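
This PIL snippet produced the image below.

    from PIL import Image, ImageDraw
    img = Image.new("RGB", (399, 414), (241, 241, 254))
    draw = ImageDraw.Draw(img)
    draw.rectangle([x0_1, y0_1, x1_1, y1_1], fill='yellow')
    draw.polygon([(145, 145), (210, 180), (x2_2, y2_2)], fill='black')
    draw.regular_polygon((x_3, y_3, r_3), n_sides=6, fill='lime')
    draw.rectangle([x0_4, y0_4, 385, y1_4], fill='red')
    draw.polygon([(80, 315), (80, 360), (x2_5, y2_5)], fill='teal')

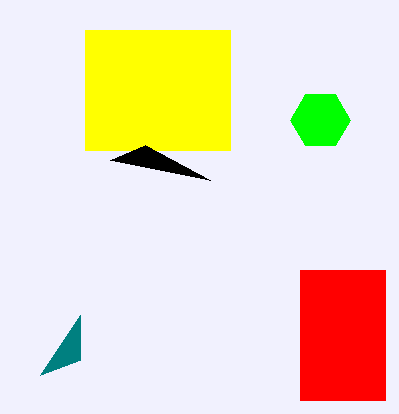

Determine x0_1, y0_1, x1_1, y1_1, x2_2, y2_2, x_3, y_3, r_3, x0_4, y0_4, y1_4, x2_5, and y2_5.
x0_1 = 85
y0_1 = 30
x1_1 = 230
y1_1 = 150
x2_2 = 110
y2_2 = 160
x_3 = 320
y_3 = 120
r_3 = 30
x0_4 = 300
y0_4 = 270
y1_4 = 400
x2_5 = 40
y2_5 = 375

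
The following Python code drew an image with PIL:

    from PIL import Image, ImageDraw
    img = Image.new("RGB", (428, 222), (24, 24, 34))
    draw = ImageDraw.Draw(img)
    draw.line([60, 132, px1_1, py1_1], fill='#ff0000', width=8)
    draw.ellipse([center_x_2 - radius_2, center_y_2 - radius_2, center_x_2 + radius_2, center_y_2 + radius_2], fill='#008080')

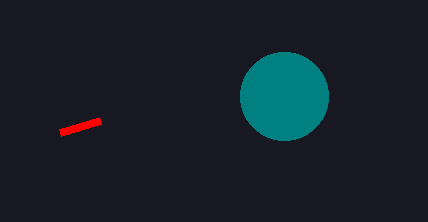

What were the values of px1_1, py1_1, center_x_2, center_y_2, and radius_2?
px1_1 = 100; py1_1 = 120; center_x_2 = 284; center_y_2 = 96; radius_2 = 44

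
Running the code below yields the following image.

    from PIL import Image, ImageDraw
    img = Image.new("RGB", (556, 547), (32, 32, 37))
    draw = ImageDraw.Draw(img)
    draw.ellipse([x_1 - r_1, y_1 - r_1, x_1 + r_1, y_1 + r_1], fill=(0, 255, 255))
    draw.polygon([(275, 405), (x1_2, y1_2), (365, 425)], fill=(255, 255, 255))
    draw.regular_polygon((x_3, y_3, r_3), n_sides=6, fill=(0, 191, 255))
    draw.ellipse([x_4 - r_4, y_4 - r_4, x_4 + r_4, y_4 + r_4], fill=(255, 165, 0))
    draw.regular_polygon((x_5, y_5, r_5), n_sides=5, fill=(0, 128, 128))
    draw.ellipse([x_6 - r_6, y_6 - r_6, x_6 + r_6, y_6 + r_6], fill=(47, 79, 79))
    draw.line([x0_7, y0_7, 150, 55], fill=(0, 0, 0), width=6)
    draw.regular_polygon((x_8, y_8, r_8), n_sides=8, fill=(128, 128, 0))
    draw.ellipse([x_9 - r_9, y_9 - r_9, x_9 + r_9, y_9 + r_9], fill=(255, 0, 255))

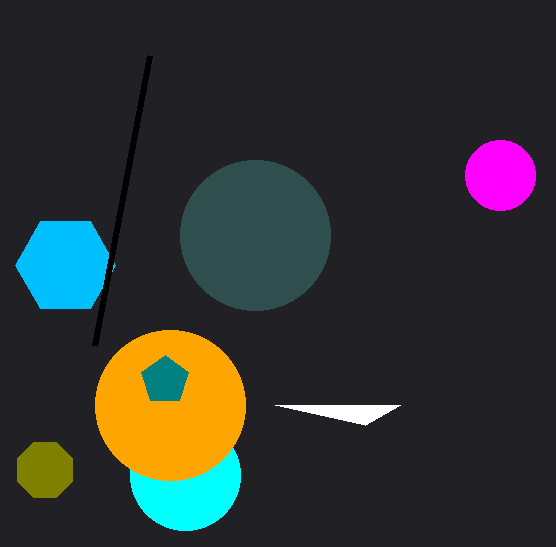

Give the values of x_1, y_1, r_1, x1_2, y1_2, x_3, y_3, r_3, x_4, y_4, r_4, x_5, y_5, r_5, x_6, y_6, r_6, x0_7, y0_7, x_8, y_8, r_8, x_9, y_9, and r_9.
x_1 = 185; y_1 = 475; r_1 = 55; x1_2 = 400; y1_2 = 405; x_3 = 65; y_3 = 265; r_3 = 50; x_4 = 170; y_4 = 405; r_4 = 75; x_5 = 165; y_5 = 380; r_5 = 25; x_6 = 255; y_6 = 235; r_6 = 75; x0_7 = 95; y0_7 = 345; x_8 = 45; y_8 = 470; r_8 = 30; x_9 = 500; y_9 = 175; r_9 = 35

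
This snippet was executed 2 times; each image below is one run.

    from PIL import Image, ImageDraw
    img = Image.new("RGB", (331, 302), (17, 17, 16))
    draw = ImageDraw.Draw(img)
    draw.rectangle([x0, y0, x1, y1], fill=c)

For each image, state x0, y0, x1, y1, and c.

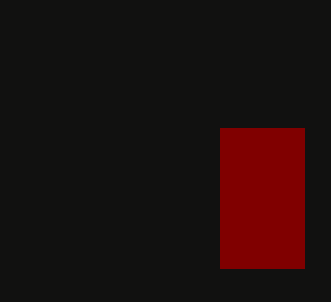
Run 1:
x0 = 220
y0 = 128
x1 = 304
y1 = 268
c = 'maroon'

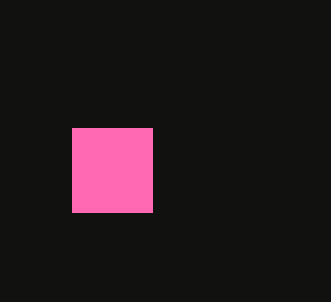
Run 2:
x0 = 72
y0 = 128
x1 = 152
y1 = 212
c = 'hotpink'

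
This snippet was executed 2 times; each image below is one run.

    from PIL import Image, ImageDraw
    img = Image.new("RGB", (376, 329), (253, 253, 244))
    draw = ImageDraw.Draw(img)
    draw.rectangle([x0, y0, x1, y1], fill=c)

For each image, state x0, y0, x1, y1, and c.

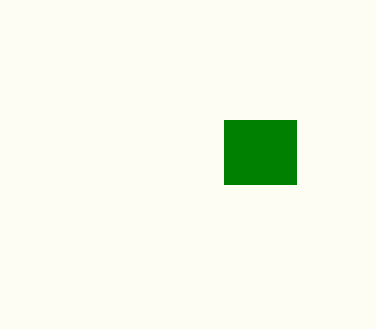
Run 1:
x0 = 224; y0 = 120; x1 = 296; y1 = 184; c = 'green'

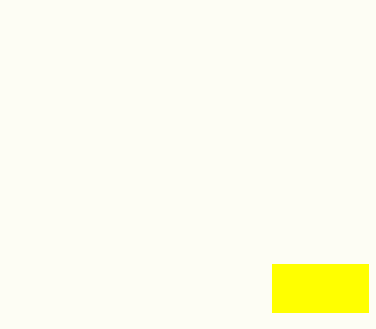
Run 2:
x0 = 272, y0 = 264, x1 = 368, y1 = 312, c = 'yellow'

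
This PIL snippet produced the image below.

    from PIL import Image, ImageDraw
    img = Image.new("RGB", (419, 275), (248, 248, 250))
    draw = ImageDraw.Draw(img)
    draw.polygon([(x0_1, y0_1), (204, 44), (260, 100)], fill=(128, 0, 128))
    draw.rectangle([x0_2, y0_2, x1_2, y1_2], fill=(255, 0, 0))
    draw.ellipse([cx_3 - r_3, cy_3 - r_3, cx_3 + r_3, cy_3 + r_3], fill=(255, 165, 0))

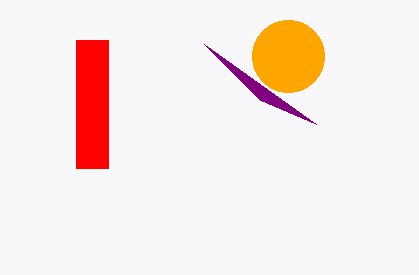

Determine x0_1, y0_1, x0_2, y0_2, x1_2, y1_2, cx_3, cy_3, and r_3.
x0_1 = 316, y0_1 = 124, x0_2 = 76, y0_2 = 40, x1_2 = 108, y1_2 = 168, cx_3 = 288, cy_3 = 56, r_3 = 36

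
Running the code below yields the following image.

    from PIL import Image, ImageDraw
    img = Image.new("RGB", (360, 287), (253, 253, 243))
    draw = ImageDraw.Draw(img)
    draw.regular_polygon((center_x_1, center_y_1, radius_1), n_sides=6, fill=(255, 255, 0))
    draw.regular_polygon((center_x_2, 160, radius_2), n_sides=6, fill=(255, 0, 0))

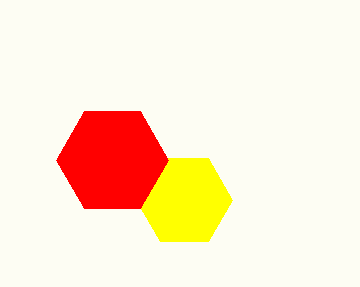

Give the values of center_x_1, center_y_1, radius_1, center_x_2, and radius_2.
center_x_1 = 184, center_y_1 = 200, radius_1 = 48, center_x_2 = 112, radius_2 = 56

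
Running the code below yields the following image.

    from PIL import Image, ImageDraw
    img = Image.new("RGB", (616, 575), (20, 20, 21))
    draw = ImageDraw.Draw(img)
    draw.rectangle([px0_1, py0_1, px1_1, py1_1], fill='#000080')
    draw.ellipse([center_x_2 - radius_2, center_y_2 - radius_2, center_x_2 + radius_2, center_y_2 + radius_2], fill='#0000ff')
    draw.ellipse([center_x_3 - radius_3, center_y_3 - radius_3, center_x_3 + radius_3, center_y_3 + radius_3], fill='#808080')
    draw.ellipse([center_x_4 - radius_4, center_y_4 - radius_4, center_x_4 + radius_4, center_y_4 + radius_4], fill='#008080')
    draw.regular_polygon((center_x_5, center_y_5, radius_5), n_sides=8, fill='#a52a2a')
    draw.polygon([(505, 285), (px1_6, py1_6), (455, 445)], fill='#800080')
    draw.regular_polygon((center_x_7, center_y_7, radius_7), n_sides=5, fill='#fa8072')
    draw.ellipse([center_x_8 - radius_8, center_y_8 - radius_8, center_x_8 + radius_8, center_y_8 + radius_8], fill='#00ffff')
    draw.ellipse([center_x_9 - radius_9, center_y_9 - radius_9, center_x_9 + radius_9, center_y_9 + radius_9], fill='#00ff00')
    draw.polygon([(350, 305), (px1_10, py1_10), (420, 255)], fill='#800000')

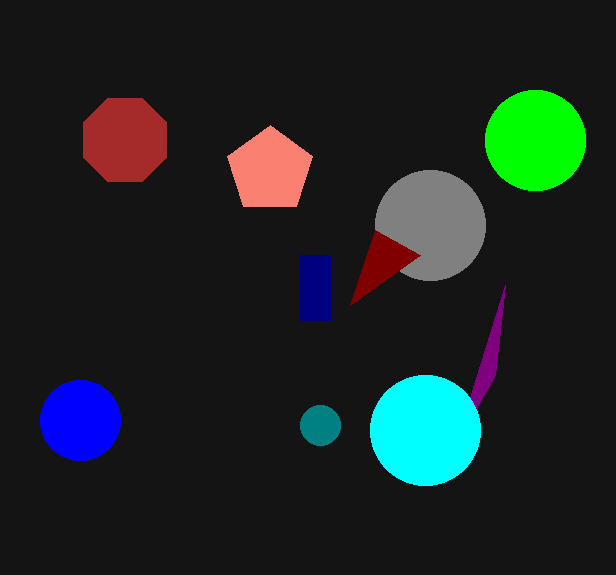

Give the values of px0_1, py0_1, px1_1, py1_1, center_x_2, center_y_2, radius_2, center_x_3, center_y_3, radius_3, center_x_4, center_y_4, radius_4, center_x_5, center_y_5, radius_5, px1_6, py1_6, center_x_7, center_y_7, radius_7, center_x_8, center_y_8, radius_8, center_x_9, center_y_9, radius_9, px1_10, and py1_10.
px0_1 = 300, py0_1 = 255, px1_1 = 330, py1_1 = 320, center_x_2 = 80, center_y_2 = 420, radius_2 = 40, center_x_3 = 430, center_y_3 = 225, radius_3 = 55, center_x_4 = 320, center_y_4 = 425, radius_4 = 20, center_x_5 = 125, center_y_5 = 140, radius_5 = 45, px1_6 = 495, py1_6 = 375, center_x_7 = 270, center_y_7 = 170, radius_7 = 45, center_x_8 = 425, center_y_8 = 430, radius_8 = 55, center_x_9 = 535, center_y_9 = 140, radius_9 = 50, px1_10 = 375, py1_10 = 230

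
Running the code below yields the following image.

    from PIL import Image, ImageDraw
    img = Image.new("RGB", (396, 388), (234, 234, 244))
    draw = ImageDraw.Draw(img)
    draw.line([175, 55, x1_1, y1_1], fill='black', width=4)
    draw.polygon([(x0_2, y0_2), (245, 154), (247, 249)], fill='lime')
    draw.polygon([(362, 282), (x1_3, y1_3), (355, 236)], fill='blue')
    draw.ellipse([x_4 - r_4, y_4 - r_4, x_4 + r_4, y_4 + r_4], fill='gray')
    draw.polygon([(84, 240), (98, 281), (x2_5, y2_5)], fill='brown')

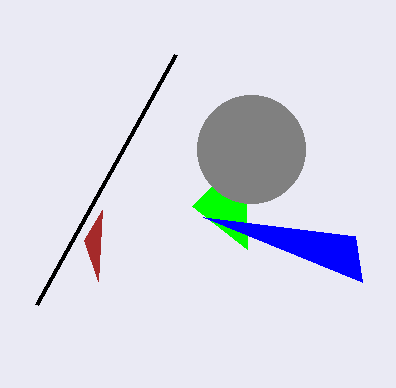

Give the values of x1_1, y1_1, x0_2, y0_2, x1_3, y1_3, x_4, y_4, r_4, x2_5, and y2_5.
x1_1 = 36, y1_1 = 305, x0_2 = 192, y0_2 = 206, x1_3 = 203, y1_3 = 217, x_4 = 251, y_4 = 149, r_4 = 54, x2_5 = 102, y2_5 = 210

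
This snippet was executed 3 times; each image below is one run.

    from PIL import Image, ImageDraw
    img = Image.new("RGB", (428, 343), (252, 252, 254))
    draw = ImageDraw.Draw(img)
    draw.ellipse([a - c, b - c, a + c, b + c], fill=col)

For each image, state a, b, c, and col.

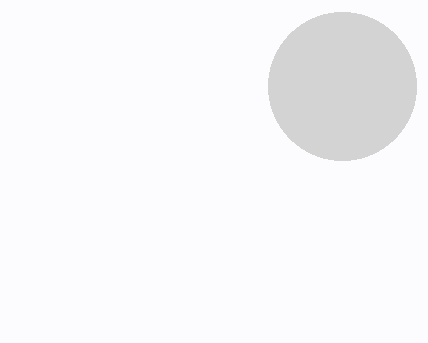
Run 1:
a = 342
b = 86
c = 74
col = 'lightgray'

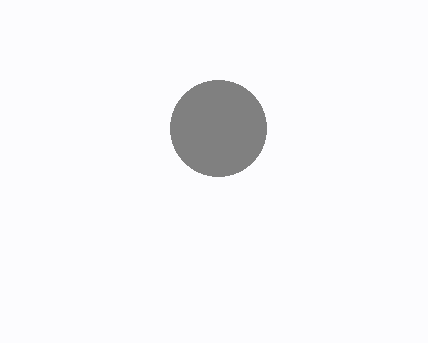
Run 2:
a = 218, b = 128, c = 48, col = 'gray'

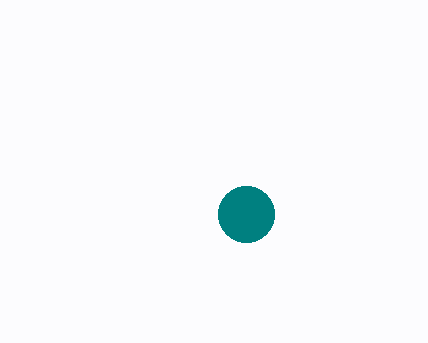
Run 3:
a = 246; b = 214; c = 28; col = 'teal'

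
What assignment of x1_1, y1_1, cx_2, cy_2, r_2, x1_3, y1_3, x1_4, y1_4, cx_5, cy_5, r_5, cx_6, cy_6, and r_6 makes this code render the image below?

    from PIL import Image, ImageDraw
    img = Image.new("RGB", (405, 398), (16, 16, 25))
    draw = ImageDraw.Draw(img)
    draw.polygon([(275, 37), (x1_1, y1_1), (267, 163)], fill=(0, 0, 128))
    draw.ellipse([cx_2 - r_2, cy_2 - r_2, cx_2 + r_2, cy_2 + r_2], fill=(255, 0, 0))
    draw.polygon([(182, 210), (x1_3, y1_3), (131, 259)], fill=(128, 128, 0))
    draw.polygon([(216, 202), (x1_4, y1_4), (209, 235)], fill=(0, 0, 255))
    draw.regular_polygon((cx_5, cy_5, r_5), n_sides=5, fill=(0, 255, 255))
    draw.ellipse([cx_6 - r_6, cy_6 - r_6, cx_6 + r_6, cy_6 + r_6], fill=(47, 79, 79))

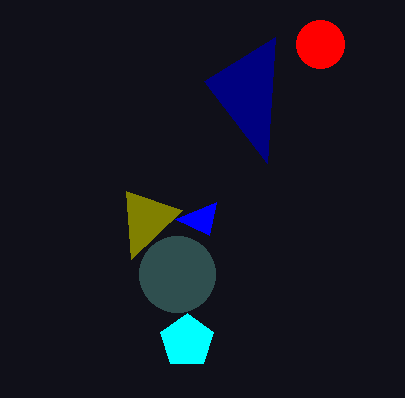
x1_1 = 204; y1_1 = 81; cx_2 = 320; cy_2 = 44; r_2 = 24; x1_3 = 126; y1_3 = 191; x1_4 = 175; y1_4 = 219; cx_5 = 187; cy_5 = 341; r_5 = 28; cx_6 = 177; cy_6 = 274; r_6 = 38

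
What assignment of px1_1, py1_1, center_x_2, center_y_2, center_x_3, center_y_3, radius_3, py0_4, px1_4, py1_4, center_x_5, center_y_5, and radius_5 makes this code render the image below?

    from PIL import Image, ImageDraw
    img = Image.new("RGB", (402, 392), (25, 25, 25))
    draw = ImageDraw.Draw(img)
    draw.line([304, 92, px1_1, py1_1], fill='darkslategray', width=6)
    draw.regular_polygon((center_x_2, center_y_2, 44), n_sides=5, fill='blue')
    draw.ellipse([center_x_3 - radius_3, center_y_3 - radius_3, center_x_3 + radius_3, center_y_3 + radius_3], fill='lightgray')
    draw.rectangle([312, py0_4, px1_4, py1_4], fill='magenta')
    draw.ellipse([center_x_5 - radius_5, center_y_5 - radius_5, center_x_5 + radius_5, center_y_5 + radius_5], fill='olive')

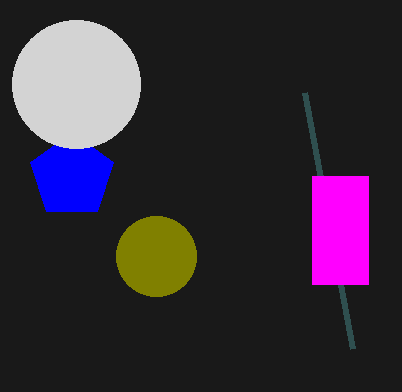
px1_1 = 352, py1_1 = 348, center_x_2 = 72, center_y_2 = 176, center_x_3 = 76, center_y_3 = 84, radius_3 = 64, py0_4 = 176, px1_4 = 368, py1_4 = 284, center_x_5 = 156, center_y_5 = 256, radius_5 = 40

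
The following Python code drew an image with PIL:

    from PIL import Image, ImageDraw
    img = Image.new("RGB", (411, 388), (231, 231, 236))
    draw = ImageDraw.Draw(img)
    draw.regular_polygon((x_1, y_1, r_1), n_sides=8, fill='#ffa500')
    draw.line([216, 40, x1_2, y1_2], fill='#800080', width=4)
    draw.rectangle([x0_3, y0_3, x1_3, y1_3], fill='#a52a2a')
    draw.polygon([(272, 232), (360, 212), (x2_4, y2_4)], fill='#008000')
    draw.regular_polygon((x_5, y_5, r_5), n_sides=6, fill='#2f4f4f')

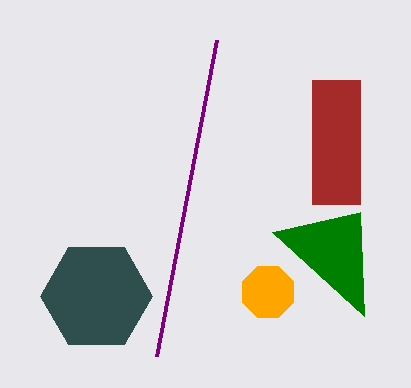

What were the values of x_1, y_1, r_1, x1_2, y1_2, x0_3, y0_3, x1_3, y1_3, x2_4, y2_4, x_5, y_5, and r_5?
x_1 = 268; y_1 = 292; r_1 = 28; x1_2 = 156; y1_2 = 356; x0_3 = 312; y0_3 = 80; x1_3 = 360; y1_3 = 204; x2_4 = 364; y2_4 = 316; x_5 = 96; y_5 = 296; r_5 = 56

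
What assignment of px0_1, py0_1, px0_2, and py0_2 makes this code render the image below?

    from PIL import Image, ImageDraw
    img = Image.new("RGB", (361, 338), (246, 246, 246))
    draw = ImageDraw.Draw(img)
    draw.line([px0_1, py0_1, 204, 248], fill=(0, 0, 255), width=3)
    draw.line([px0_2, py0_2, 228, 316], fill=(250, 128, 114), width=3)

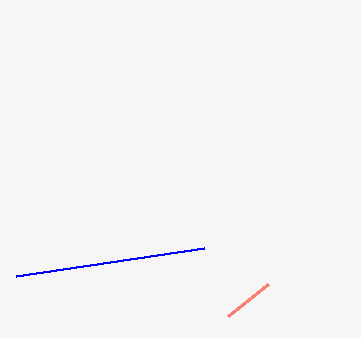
px0_1 = 16
py0_1 = 276
px0_2 = 268
py0_2 = 284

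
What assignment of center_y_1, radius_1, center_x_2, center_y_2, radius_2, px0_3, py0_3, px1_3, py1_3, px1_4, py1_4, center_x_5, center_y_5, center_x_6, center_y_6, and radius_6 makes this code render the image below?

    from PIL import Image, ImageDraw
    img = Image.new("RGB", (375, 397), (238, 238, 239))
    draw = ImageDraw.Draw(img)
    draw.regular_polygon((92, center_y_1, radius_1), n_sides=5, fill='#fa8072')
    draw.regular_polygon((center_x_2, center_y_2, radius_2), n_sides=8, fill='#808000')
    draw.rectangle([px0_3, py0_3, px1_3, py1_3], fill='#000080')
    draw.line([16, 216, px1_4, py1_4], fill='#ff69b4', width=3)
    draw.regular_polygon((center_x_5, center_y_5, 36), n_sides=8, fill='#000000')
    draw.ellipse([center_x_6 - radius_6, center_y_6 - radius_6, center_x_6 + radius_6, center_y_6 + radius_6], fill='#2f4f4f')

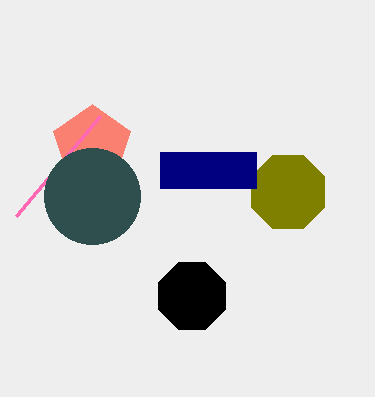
center_y_1 = 144; radius_1 = 40; center_x_2 = 288; center_y_2 = 192; radius_2 = 40; px0_3 = 160; py0_3 = 152; px1_3 = 256; py1_3 = 188; px1_4 = 100; py1_4 = 116; center_x_5 = 192; center_y_5 = 296; center_x_6 = 92; center_y_6 = 196; radius_6 = 48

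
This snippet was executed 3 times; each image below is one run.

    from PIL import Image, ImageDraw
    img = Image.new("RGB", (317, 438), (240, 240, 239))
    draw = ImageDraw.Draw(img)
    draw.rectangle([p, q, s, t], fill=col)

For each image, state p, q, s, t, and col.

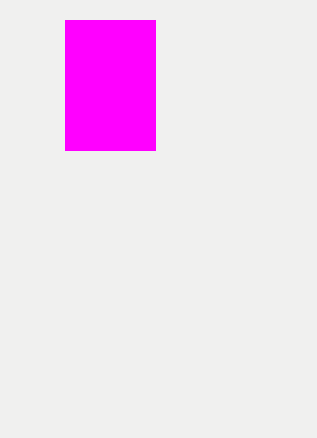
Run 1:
p = 65
q = 20
s = 155
t = 150
col = 'magenta'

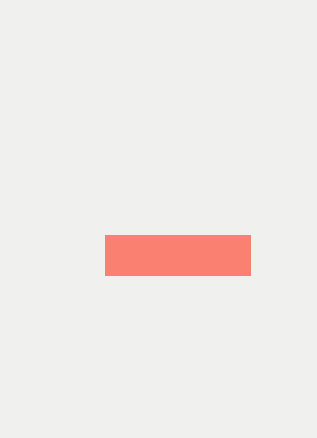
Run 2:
p = 105; q = 235; s = 250; t = 275; col = 'salmon'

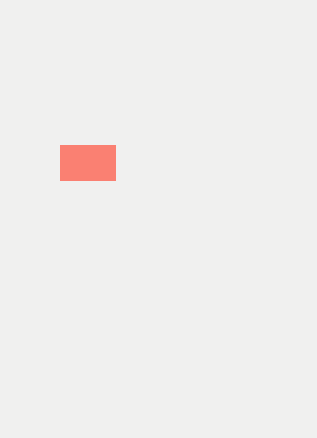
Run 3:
p = 60
q = 145
s = 115
t = 180
col = 'salmon'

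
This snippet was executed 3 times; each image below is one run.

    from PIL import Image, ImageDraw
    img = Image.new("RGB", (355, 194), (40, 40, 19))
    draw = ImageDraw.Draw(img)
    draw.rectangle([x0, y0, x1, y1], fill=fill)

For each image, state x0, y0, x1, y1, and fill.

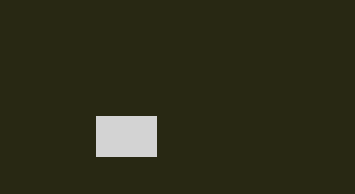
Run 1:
x0 = 96
y0 = 116
x1 = 156
y1 = 156
fill = 'lightgray'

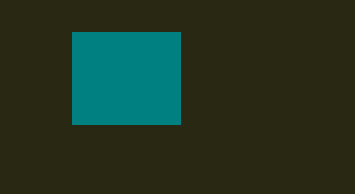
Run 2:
x0 = 72, y0 = 32, x1 = 180, y1 = 124, fill = 'teal'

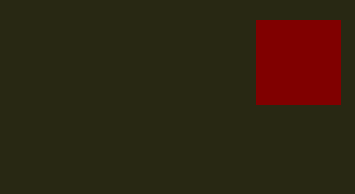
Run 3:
x0 = 256
y0 = 20
x1 = 340
y1 = 104
fill = 'maroon'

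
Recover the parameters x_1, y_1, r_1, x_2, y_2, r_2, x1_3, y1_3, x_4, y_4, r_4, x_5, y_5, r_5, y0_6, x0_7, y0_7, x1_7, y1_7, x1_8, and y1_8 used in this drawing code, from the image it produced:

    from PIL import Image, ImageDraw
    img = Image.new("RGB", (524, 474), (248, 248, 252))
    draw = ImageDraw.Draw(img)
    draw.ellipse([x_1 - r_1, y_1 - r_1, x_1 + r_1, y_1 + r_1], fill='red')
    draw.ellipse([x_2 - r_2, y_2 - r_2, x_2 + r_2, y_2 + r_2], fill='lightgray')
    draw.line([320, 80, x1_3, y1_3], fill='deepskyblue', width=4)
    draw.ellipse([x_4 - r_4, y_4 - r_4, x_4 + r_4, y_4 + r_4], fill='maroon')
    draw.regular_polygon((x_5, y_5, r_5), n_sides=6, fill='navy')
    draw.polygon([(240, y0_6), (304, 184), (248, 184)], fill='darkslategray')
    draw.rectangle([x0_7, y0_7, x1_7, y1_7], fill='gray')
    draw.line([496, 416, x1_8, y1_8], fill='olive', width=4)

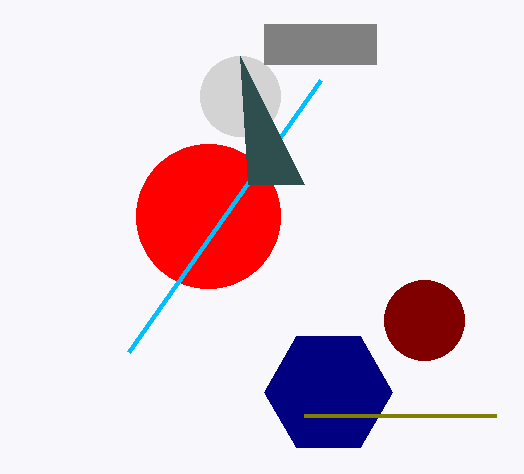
x_1 = 208, y_1 = 216, r_1 = 72, x_2 = 240, y_2 = 96, r_2 = 40, x1_3 = 128, y1_3 = 352, x_4 = 424, y_4 = 320, r_4 = 40, x_5 = 328, y_5 = 392, r_5 = 64, y0_6 = 56, x0_7 = 264, y0_7 = 24, x1_7 = 376, y1_7 = 64, x1_8 = 304, y1_8 = 416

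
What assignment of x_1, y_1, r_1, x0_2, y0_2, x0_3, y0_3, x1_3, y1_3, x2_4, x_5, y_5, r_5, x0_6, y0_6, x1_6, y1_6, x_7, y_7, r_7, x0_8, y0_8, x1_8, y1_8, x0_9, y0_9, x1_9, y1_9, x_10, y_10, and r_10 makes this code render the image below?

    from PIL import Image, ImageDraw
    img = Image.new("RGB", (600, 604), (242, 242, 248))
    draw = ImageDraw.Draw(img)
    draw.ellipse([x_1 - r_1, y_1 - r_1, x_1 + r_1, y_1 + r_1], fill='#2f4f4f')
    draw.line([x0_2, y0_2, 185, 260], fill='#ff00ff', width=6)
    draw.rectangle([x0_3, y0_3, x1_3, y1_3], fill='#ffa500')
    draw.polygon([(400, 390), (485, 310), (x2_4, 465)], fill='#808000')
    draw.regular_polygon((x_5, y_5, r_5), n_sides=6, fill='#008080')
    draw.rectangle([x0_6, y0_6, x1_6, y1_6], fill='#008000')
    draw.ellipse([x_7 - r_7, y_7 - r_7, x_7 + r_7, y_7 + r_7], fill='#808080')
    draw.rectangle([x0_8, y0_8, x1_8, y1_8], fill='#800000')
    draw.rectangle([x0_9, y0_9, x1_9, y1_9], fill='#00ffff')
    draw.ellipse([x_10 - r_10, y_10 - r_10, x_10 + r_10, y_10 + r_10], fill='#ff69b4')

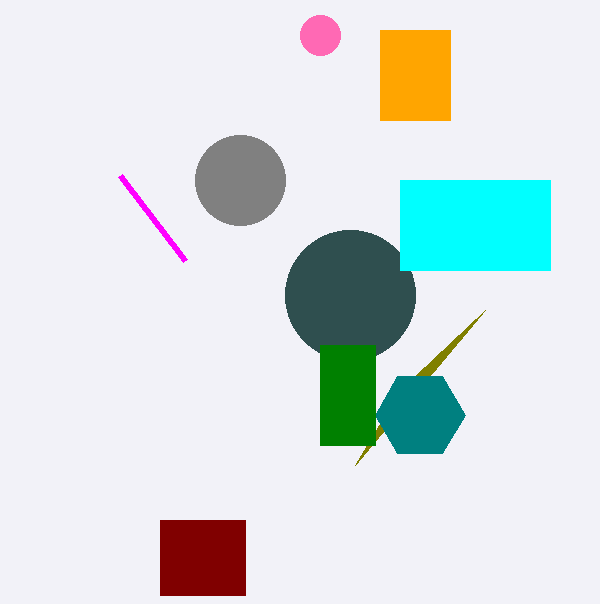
x_1 = 350
y_1 = 295
r_1 = 65
x0_2 = 120
y0_2 = 175
x0_3 = 380
y0_3 = 30
x1_3 = 450
y1_3 = 120
x2_4 = 355
x_5 = 420
y_5 = 415
r_5 = 45
x0_6 = 320
y0_6 = 345
x1_6 = 375
y1_6 = 445
x_7 = 240
y_7 = 180
r_7 = 45
x0_8 = 160
y0_8 = 520
x1_8 = 245
y1_8 = 595
x0_9 = 400
y0_9 = 180
x1_9 = 550
y1_9 = 270
x_10 = 320
y_10 = 35
r_10 = 20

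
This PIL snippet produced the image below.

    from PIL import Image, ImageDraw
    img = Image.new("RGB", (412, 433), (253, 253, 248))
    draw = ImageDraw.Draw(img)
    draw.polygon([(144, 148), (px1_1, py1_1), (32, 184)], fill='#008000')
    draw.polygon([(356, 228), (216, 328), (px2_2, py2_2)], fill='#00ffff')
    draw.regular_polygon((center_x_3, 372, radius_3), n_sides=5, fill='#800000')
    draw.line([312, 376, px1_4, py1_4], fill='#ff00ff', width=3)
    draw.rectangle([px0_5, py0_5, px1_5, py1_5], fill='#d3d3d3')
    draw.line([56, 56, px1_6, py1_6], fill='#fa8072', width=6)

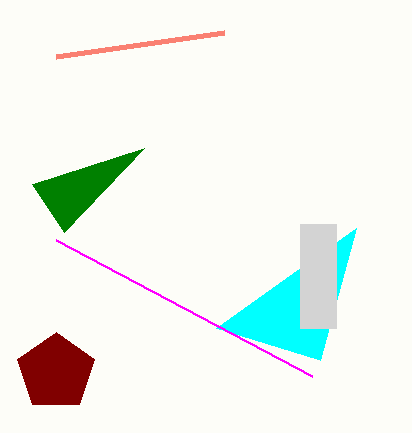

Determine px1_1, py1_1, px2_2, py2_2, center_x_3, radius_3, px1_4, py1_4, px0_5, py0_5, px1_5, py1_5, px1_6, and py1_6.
px1_1 = 64, py1_1 = 232, px2_2 = 320, py2_2 = 360, center_x_3 = 56, radius_3 = 40, px1_4 = 56, py1_4 = 240, px0_5 = 300, py0_5 = 224, px1_5 = 336, py1_5 = 328, px1_6 = 224, py1_6 = 32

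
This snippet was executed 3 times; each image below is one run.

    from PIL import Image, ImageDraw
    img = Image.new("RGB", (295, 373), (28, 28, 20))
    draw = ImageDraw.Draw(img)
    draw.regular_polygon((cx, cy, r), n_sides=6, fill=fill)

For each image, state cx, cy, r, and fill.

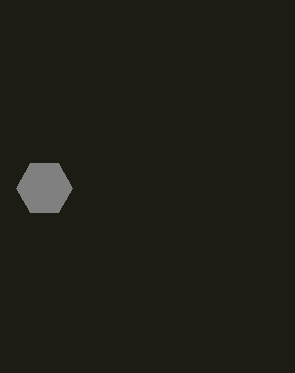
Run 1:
cx = 44
cy = 188
r = 28
fill = 'gray'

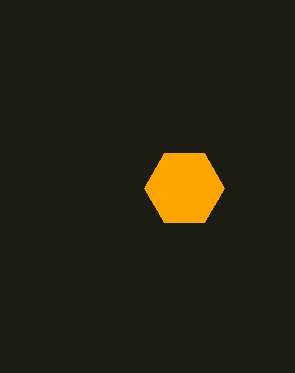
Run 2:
cx = 184; cy = 188; r = 40; fill = 'orange'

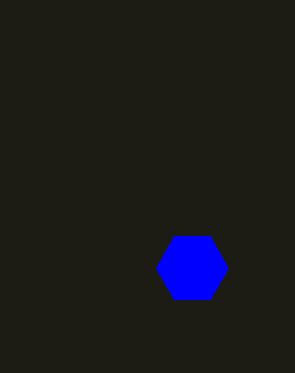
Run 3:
cx = 192, cy = 268, r = 36, fill = 'blue'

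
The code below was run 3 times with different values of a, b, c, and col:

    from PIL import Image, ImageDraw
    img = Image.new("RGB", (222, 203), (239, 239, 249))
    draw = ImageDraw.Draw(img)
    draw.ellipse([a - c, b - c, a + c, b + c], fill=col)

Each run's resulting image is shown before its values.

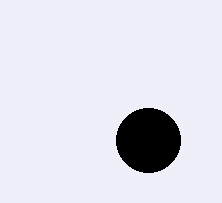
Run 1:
a = 148, b = 140, c = 32, col = 'black'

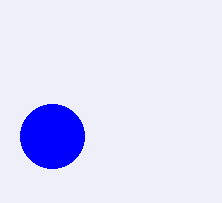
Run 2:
a = 52
b = 136
c = 32
col = 'blue'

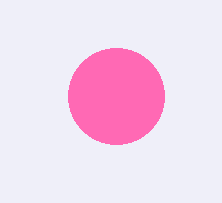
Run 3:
a = 116; b = 96; c = 48; col = 'hotpink'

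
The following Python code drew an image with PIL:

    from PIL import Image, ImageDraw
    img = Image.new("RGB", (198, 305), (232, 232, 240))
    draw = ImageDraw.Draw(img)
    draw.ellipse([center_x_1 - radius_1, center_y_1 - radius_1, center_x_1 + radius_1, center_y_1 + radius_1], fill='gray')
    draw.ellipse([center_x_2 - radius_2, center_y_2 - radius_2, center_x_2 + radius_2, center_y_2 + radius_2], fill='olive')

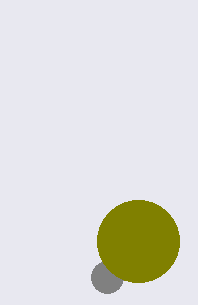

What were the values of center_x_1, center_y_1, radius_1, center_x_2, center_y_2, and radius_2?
center_x_1 = 107, center_y_1 = 277, radius_1 = 16, center_x_2 = 138, center_y_2 = 241, radius_2 = 41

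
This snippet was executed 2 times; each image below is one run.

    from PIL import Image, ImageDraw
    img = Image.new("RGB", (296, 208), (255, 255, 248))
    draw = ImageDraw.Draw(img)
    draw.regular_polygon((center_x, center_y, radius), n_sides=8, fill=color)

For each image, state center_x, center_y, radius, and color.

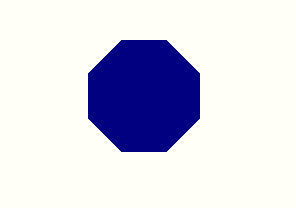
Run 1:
center_x = 144; center_y = 96; radius = 60; color = 'navy'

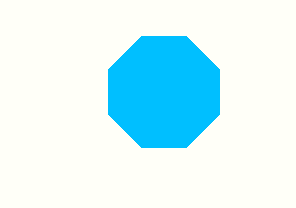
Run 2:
center_x = 164; center_y = 92; radius = 60; color = 'deepskyblue'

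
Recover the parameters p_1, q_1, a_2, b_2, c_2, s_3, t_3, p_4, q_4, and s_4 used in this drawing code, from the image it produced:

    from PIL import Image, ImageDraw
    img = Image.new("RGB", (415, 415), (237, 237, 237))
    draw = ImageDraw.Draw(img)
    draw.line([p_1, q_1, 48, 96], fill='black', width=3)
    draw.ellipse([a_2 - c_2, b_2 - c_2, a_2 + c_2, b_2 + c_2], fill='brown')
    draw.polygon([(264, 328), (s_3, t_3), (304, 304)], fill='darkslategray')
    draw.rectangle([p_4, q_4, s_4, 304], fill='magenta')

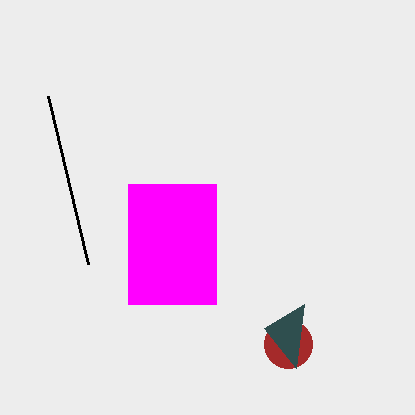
p_1 = 88; q_1 = 264; a_2 = 288; b_2 = 344; c_2 = 24; s_3 = 296; t_3 = 368; p_4 = 128; q_4 = 184; s_4 = 216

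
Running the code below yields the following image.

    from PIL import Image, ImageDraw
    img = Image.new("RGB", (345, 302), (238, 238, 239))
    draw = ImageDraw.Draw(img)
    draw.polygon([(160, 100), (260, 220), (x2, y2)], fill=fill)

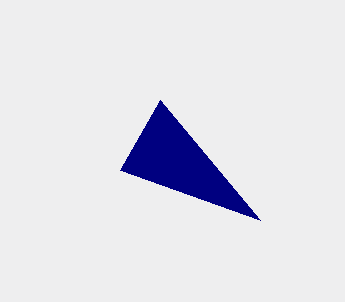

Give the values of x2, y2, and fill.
x2 = 120, y2 = 170, fill = 'navy'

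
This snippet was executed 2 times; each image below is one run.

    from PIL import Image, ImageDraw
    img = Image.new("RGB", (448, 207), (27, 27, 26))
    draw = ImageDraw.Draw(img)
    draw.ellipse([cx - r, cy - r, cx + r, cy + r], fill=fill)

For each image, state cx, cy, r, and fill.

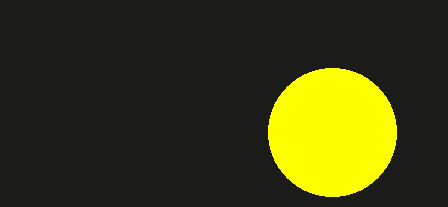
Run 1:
cx = 332, cy = 132, r = 64, fill = 'yellow'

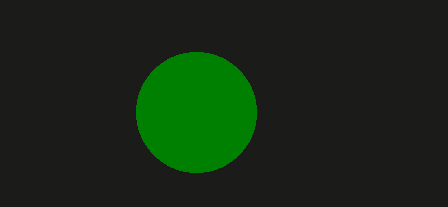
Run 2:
cx = 196, cy = 112, r = 60, fill = 'green'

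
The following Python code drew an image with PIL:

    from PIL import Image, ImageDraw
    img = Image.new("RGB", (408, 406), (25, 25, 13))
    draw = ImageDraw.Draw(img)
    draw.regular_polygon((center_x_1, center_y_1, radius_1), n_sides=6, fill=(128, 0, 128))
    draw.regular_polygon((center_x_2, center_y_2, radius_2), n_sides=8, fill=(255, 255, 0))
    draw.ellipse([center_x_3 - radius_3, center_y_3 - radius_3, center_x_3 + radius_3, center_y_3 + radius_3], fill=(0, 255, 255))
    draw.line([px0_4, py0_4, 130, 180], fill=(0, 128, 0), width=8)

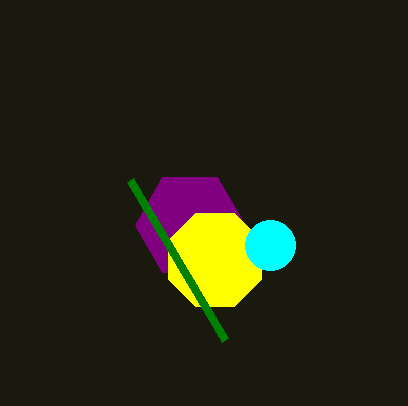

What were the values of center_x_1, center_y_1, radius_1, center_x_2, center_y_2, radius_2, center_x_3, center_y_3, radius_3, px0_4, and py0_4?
center_x_1 = 190
center_y_1 = 225
radius_1 = 55
center_x_2 = 215
center_y_2 = 260
radius_2 = 50
center_x_3 = 270
center_y_3 = 245
radius_3 = 25
px0_4 = 225
py0_4 = 340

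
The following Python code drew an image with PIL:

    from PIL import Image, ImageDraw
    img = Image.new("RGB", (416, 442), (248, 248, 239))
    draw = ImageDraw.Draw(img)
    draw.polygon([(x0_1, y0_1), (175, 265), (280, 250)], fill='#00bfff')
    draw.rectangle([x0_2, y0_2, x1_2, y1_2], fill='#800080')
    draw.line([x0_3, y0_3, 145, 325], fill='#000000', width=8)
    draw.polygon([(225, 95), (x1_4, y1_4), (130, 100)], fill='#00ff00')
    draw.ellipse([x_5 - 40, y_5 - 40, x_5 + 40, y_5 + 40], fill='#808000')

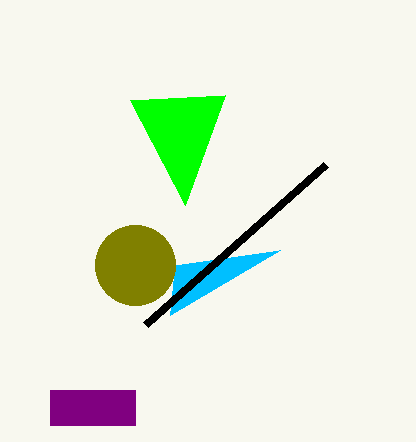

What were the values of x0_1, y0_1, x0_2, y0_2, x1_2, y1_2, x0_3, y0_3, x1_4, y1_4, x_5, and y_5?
x0_1 = 170, y0_1 = 315, x0_2 = 50, y0_2 = 390, x1_2 = 135, y1_2 = 425, x0_3 = 325, y0_3 = 165, x1_4 = 185, y1_4 = 205, x_5 = 135, y_5 = 265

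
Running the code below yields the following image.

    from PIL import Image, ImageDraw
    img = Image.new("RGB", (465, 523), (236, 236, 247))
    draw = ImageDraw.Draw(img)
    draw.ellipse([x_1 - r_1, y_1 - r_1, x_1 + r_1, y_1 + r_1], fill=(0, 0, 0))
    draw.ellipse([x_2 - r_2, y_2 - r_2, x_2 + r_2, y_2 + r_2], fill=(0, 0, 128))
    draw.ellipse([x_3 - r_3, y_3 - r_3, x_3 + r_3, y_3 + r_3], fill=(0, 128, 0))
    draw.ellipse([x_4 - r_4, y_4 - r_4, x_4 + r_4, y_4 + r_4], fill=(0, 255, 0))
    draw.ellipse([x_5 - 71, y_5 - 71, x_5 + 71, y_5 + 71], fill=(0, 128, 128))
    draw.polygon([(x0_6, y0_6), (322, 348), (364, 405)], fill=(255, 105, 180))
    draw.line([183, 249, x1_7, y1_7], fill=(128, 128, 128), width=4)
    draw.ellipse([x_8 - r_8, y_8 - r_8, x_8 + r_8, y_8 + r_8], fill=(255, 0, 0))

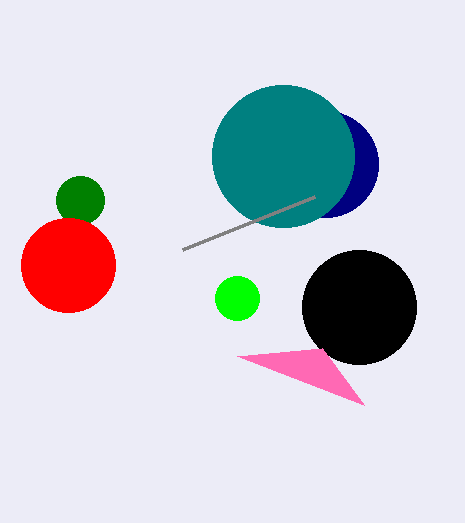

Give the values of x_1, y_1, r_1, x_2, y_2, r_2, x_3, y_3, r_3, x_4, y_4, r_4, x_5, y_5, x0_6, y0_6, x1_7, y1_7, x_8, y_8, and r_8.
x_1 = 359
y_1 = 307
r_1 = 57
x_2 = 325
y_2 = 164
r_2 = 53
x_3 = 80
y_3 = 200
r_3 = 24
x_4 = 237
y_4 = 298
r_4 = 22
x_5 = 283
y_5 = 156
x0_6 = 237
y0_6 = 356
x1_7 = 315
y1_7 = 196
x_8 = 68
y_8 = 265
r_8 = 47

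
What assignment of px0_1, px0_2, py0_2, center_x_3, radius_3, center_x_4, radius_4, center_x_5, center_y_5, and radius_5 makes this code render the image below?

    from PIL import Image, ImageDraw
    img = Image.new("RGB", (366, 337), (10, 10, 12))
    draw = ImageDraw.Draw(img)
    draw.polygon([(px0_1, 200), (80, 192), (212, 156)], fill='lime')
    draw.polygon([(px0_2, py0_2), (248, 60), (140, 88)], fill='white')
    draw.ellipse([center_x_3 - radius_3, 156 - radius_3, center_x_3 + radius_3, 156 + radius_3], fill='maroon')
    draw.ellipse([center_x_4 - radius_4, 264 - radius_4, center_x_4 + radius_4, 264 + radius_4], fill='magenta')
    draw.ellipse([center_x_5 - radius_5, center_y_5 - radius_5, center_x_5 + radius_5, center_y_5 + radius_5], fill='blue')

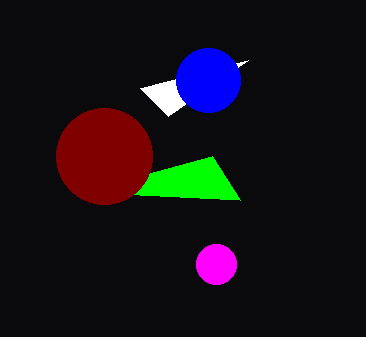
px0_1 = 240
px0_2 = 168
py0_2 = 116
center_x_3 = 104
radius_3 = 48
center_x_4 = 216
radius_4 = 20
center_x_5 = 208
center_y_5 = 80
radius_5 = 32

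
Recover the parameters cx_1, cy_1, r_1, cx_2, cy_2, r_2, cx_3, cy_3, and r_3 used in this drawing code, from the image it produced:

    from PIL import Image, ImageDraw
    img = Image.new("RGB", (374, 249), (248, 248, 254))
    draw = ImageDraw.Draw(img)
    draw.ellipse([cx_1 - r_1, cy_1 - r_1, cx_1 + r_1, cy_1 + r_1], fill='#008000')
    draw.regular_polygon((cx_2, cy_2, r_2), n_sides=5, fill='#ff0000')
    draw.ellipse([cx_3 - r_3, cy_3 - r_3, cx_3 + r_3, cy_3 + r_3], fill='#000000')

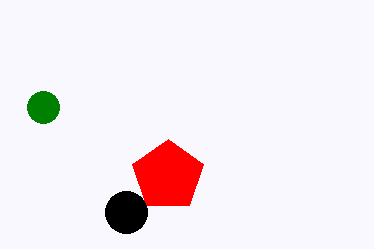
cx_1 = 43, cy_1 = 107, r_1 = 16, cx_2 = 168, cy_2 = 176, r_2 = 37, cx_3 = 126, cy_3 = 212, r_3 = 21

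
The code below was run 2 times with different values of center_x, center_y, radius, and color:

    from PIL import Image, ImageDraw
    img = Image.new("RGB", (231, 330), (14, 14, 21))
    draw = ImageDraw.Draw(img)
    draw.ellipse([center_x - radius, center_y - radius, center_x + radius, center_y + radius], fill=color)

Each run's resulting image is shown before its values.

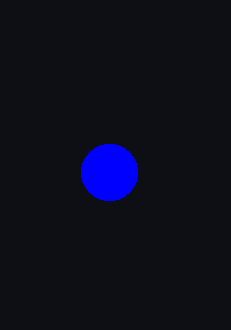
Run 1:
center_x = 109
center_y = 172
radius = 28
color = 'blue'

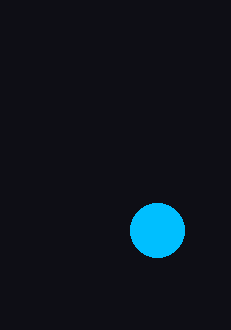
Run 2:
center_x = 157, center_y = 230, radius = 27, color = 'deepskyblue'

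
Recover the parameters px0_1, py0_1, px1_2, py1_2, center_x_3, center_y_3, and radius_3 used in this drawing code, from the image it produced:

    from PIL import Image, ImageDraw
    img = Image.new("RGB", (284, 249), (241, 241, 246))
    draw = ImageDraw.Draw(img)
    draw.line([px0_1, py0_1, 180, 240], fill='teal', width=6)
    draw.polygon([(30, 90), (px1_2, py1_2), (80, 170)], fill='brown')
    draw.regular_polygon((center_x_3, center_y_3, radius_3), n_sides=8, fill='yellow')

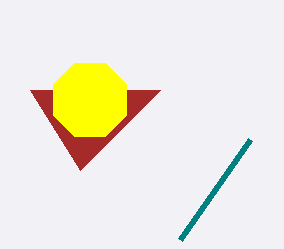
px0_1 = 250
py0_1 = 140
px1_2 = 160
py1_2 = 90
center_x_3 = 90
center_y_3 = 100
radius_3 = 40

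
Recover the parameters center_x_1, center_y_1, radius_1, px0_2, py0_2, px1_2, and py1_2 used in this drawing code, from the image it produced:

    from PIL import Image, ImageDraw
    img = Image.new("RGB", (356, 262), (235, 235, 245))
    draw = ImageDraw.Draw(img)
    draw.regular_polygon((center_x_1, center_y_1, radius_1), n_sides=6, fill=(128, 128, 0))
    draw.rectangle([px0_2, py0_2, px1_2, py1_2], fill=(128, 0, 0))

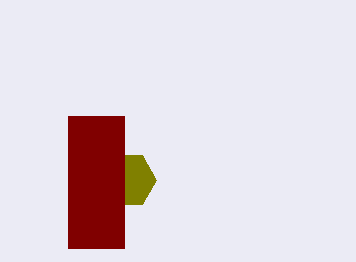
center_x_1 = 128, center_y_1 = 180, radius_1 = 28, px0_2 = 68, py0_2 = 116, px1_2 = 124, py1_2 = 248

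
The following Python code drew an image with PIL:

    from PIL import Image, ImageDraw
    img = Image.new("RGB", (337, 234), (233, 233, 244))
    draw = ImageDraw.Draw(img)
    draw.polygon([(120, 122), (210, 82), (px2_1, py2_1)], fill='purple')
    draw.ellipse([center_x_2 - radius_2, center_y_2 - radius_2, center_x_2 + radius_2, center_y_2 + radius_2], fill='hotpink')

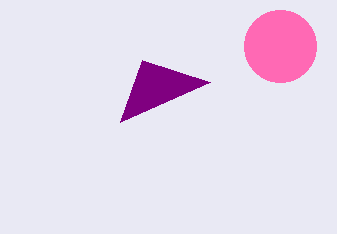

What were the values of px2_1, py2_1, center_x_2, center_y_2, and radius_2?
px2_1 = 142
py2_1 = 60
center_x_2 = 280
center_y_2 = 46
radius_2 = 36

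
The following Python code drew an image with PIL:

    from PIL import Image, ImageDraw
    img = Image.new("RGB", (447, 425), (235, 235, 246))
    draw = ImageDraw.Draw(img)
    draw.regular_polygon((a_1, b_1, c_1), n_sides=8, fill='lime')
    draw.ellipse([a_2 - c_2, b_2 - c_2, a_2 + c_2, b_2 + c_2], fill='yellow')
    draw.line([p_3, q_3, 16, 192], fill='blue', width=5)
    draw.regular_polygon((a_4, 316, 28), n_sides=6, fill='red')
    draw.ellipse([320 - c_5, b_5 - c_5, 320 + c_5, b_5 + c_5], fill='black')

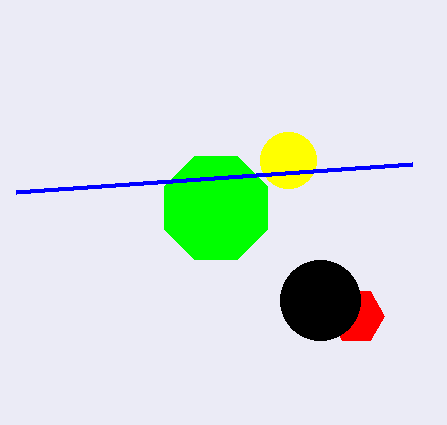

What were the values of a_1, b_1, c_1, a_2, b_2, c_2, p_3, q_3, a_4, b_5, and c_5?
a_1 = 216, b_1 = 208, c_1 = 56, a_2 = 288, b_2 = 160, c_2 = 28, p_3 = 412, q_3 = 164, a_4 = 356, b_5 = 300, c_5 = 40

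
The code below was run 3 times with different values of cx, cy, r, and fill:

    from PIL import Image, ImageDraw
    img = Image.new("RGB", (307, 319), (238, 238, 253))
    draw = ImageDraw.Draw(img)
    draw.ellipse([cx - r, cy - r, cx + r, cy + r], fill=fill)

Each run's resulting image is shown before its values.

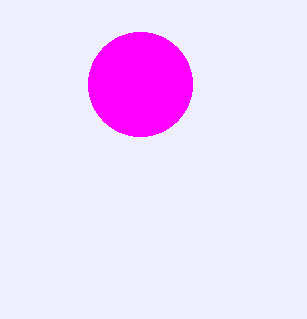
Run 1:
cx = 140, cy = 84, r = 52, fill = 'magenta'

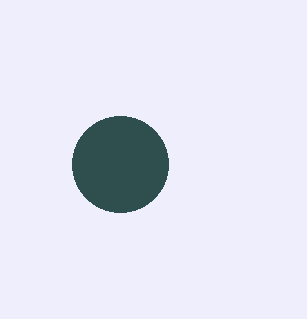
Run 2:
cx = 120
cy = 164
r = 48
fill = 'darkslategray'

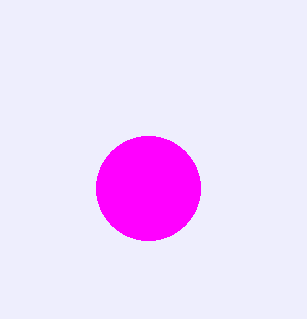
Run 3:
cx = 148; cy = 188; r = 52; fill = 'magenta'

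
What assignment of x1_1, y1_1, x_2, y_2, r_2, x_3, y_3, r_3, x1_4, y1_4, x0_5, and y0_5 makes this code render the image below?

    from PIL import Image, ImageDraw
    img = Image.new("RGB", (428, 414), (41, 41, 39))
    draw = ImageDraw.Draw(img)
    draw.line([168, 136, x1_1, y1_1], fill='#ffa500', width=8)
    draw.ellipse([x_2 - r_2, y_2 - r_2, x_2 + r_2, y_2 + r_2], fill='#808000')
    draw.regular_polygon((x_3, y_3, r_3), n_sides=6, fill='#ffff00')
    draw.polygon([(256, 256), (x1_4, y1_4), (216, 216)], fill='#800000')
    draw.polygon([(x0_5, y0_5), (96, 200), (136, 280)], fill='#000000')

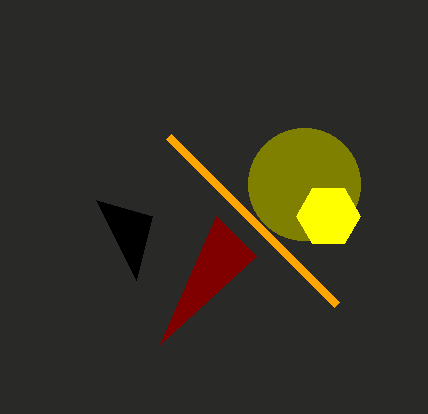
x1_1 = 336
y1_1 = 304
x_2 = 304
y_2 = 184
r_2 = 56
x_3 = 328
y_3 = 216
r_3 = 32
x1_4 = 160
y1_4 = 344
x0_5 = 152
y0_5 = 216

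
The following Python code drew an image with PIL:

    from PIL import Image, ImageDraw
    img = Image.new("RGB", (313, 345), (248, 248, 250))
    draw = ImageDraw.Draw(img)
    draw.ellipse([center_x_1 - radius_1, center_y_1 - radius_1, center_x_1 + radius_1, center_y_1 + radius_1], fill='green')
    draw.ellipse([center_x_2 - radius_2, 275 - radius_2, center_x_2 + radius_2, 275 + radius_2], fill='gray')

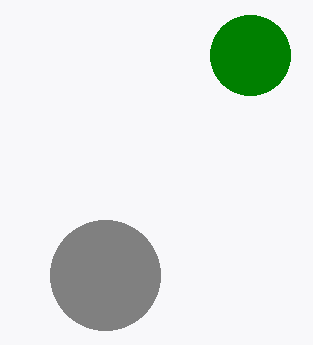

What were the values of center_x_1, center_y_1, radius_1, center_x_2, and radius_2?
center_x_1 = 250, center_y_1 = 55, radius_1 = 40, center_x_2 = 105, radius_2 = 55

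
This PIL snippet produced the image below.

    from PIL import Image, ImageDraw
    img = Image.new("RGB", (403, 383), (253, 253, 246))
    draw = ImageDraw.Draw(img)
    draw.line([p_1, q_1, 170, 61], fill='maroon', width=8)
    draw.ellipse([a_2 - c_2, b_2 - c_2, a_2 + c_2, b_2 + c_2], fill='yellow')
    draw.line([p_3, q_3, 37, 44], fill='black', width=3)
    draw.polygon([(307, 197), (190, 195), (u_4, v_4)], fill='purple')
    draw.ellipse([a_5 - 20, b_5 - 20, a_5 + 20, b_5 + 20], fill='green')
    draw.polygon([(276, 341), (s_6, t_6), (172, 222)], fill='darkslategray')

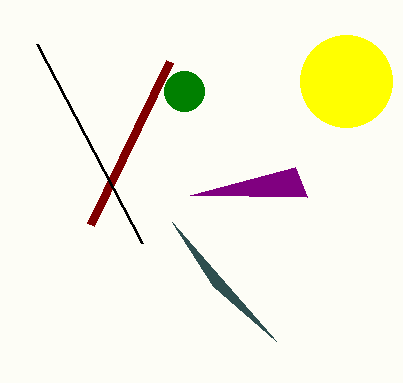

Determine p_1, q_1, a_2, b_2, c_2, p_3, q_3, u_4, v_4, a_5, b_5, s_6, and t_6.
p_1 = 91
q_1 = 224
a_2 = 346
b_2 = 81
c_2 = 46
p_3 = 142
q_3 = 243
u_4 = 295
v_4 = 167
a_5 = 184
b_5 = 91
s_6 = 213
t_6 = 286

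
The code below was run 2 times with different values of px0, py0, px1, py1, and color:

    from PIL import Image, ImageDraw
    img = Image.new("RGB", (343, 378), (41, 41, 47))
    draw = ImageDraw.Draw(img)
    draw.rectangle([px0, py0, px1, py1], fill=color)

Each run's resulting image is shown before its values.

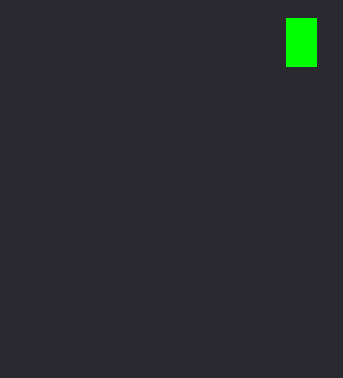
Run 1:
px0 = 286, py0 = 18, px1 = 316, py1 = 66, color = 'lime'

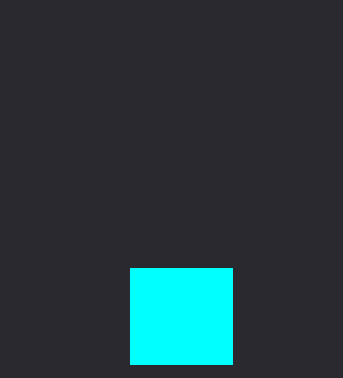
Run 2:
px0 = 130
py0 = 268
px1 = 232
py1 = 364
color = 'cyan'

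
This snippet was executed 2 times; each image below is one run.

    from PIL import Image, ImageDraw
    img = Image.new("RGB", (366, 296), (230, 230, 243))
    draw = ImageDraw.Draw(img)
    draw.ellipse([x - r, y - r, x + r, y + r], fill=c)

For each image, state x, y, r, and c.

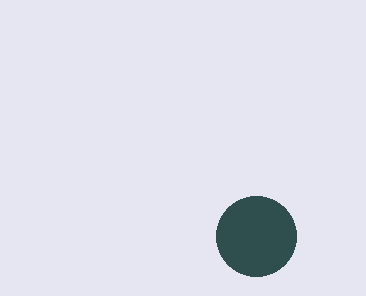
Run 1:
x = 256, y = 236, r = 40, c = 'darkslategray'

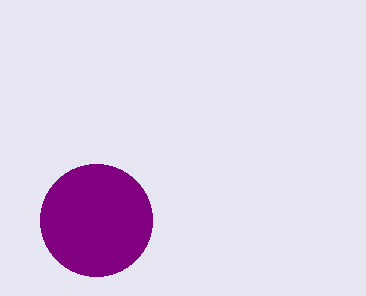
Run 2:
x = 96, y = 220, r = 56, c = 'purple'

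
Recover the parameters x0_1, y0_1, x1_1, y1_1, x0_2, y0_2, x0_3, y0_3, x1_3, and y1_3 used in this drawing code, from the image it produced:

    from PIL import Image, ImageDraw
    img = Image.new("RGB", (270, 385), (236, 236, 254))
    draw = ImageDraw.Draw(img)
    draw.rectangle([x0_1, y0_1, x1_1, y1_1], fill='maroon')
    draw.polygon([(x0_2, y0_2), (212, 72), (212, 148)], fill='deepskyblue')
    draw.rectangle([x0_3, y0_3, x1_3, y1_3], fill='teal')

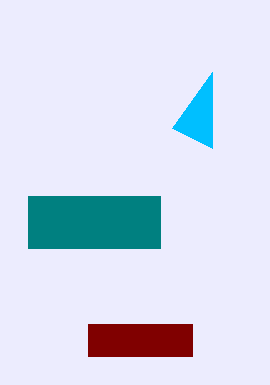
x0_1 = 88, y0_1 = 324, x1_1 = 192, y1_1 = 356, x0_2 = 172, y0_2 = 128, x0_3 = 28, y0_3 = 196, x1_3 = 160, y1_3 = 248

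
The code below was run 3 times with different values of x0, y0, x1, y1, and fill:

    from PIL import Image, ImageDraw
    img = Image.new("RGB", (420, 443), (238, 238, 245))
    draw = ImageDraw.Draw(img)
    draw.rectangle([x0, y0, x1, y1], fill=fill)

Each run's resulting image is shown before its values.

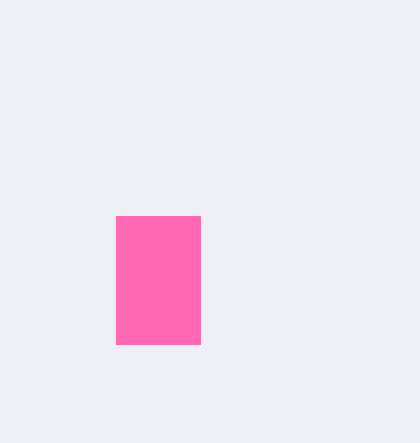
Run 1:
x0 = 116
y0 = 216
x1 = 200
y1 = 344
fill = 'hotpink'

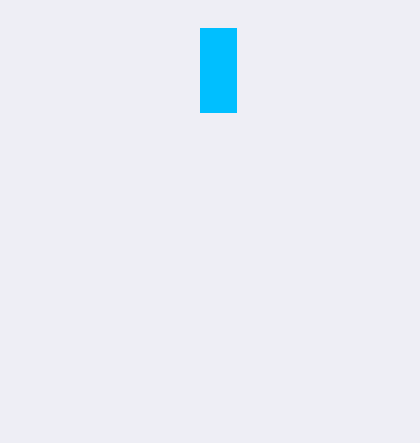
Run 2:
x0 = 200, y0 = 28, x1 = 236, y1 = 112, fill = 'deepskyblue'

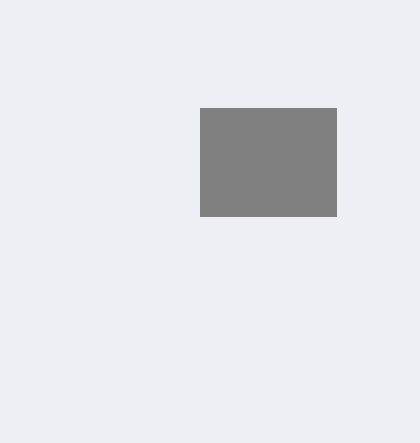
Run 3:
x0 = 200
y0 = 108
x1 = 336
y1 = 216
fill = 'gray'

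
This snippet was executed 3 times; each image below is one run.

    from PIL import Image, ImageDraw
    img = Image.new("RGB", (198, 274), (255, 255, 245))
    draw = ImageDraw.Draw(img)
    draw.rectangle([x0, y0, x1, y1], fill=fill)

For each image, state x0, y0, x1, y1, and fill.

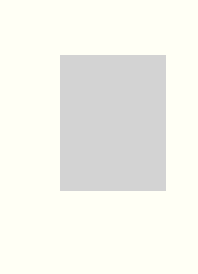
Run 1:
x0 = 60
y0 = 55
x1 = 165
y1 = 190
fill = 'lightgray'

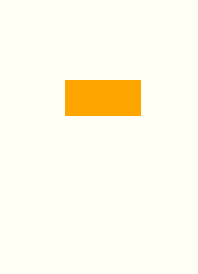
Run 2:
x0 = 65, y0 = 80, x1 = 140, y1 = 115, fill = 'orange'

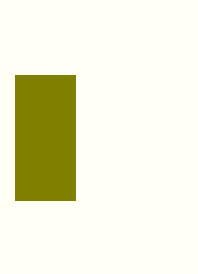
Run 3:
x0 = 15
y0 = 75
x1 = 75
y1 = 200
fill = 'olive'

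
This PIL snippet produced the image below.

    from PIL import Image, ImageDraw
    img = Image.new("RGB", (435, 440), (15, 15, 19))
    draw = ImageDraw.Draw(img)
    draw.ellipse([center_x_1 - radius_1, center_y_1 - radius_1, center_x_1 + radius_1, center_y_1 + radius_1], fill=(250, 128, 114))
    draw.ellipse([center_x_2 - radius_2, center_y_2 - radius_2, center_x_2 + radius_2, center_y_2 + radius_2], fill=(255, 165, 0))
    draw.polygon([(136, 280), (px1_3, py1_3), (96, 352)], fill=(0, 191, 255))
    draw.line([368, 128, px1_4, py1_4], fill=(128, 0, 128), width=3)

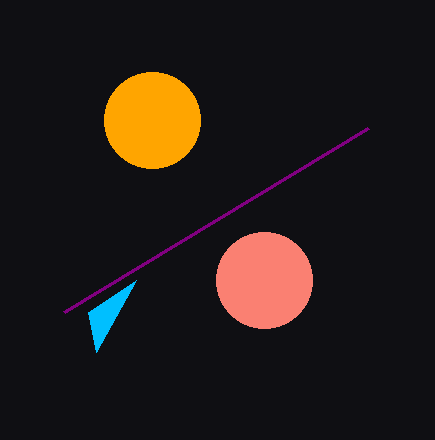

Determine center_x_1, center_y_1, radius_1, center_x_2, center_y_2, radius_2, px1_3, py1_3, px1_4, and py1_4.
center_x_1 = 264; center_y_1 = 280; radius_1 = 48; center_x_2 = 152; center_y_2 = 120; radius_2 = 48; px1_3 = 88; py1_3 = 312; px1_4 = 64; py1_4 = 312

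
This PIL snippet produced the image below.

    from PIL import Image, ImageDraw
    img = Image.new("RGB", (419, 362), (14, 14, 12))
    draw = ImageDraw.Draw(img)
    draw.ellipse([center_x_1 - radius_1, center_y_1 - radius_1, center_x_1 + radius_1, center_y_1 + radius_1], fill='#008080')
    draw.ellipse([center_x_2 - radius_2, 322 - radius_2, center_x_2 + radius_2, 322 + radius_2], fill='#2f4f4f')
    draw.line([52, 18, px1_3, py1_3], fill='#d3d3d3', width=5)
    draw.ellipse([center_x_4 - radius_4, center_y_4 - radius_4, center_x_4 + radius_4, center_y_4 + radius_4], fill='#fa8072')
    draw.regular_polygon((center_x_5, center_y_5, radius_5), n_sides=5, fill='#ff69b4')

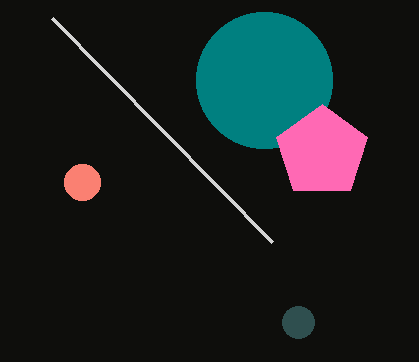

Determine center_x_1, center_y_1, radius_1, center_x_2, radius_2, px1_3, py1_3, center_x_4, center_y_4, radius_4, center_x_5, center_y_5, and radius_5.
center_x_1 = 264; center_y_1 = 80; radius_1 = 68; center_x_2 = 298; radius_2 = 16; px1_3 = 272; py1_3 = 242; center_x_4 = 82; center_y_4 = 182; radius_4 = 18; center_x_5 = 322; center_y_5 = 152; radius_5 = 48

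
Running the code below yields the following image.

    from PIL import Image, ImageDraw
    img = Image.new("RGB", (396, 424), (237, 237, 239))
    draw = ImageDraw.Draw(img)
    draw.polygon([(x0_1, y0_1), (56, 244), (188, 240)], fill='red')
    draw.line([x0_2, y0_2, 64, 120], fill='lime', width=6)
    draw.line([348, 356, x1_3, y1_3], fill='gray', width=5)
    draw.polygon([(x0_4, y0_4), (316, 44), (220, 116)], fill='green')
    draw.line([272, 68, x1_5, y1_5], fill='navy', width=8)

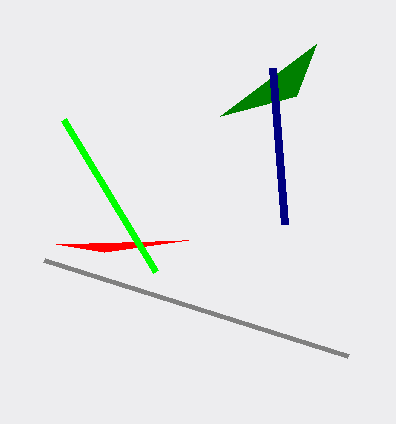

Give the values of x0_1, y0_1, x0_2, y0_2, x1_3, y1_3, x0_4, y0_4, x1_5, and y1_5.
x0_1 = 104; y0_1 = 252; x0_2 = 156; y0_2 = 272; x1_3 = 44; y1_3 = 260; x0_4 = 296; y0_4 = 96; x1_5 = 284; y1_5 = 224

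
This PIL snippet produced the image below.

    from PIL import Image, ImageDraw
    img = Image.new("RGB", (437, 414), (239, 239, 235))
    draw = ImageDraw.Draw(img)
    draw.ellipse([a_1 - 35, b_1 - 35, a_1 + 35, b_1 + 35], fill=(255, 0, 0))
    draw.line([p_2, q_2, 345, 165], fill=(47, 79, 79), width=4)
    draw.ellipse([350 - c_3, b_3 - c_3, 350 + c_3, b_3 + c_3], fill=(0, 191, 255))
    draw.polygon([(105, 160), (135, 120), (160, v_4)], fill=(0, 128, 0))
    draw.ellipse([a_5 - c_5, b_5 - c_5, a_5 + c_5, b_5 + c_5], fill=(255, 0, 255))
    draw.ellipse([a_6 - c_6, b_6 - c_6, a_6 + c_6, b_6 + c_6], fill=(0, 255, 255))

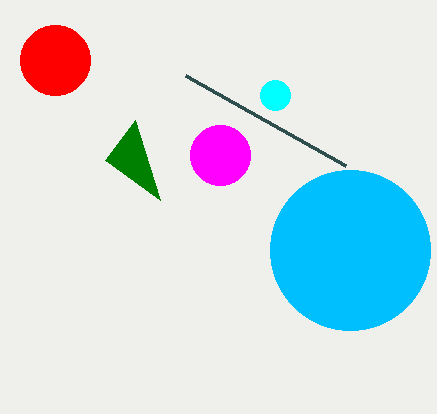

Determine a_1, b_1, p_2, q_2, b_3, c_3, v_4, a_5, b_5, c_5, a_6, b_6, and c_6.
a_1 = 55, b_1 = 60, p_2 = 185, q_2 = 75, b_3 = 250, c_3 = 80, v_4 = 200, a_5 = 220, b_5 = 155, c_5 = 30, a_6 = 275, b_6 = 95, c_6 = 15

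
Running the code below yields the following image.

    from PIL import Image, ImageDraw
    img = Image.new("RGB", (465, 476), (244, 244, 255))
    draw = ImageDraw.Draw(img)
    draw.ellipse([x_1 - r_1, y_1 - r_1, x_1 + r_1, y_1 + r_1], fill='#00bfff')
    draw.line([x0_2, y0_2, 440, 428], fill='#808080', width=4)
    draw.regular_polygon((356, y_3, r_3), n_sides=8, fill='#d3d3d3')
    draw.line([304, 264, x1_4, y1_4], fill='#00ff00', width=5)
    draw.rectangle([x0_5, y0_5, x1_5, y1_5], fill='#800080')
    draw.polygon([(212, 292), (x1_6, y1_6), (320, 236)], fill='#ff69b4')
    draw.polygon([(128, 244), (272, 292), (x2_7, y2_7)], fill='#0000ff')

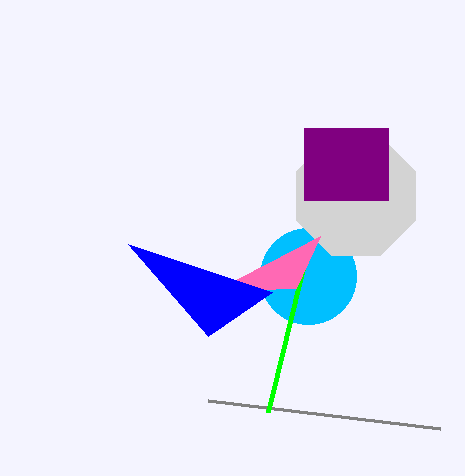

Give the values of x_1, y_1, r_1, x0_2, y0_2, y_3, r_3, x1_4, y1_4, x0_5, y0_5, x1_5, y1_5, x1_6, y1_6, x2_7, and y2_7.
x_1 = 308; y_1 = 276; r_1 = 48; x0_2 = 208; y0_2 = 400; y_3 = 196; r_3 = 64; x1_4 = 268; y1_4 = 412; x0_5 = 304; y0_5 = 128; x1_5 = 388; y1_5 = 200; x1_6 = 296; y1_6 = 288; x2_7 = 208; y2_7 = 336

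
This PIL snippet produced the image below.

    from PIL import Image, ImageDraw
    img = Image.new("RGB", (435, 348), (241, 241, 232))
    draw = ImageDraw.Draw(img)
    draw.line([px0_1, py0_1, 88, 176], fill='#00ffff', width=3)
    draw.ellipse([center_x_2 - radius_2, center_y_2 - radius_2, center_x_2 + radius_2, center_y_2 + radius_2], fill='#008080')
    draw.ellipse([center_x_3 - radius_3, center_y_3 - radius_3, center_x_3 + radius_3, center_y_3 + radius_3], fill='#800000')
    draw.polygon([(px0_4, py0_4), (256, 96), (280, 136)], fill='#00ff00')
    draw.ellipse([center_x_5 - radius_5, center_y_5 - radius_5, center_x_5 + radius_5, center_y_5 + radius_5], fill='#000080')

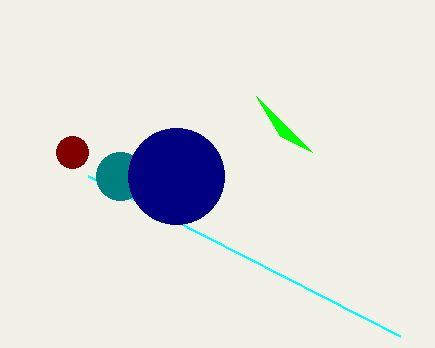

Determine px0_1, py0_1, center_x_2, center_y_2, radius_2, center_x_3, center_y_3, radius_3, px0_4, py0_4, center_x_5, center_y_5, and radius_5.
px0_1 = 400; py0_1 = 336; center_x_2 = 120; center_y_2 = 176; radius_2 = 24; center_x_3 = 72; center_y_3 = 152; radius_3 = 16; px0_4 = 312; py0_4 = 152; center_x_5 = 176; center_y_5 = 176; radius_5 = 48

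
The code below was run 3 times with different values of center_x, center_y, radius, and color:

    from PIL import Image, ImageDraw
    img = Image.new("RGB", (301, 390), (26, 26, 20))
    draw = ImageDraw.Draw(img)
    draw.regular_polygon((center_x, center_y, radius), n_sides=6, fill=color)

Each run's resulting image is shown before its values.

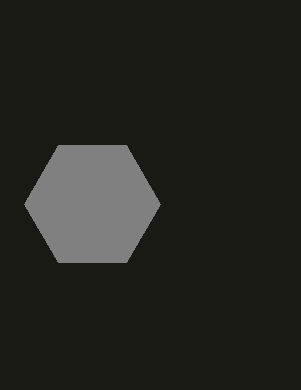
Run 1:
center_x = 92
center_y = 204
radius = 68
color = 'gray'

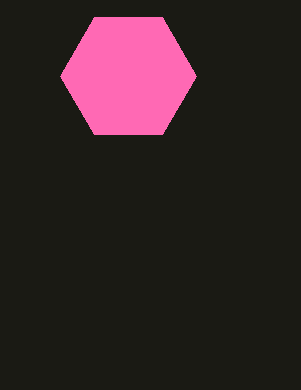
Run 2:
center_x = 128; center_y = 76; radius = 68; color = 'hotpink'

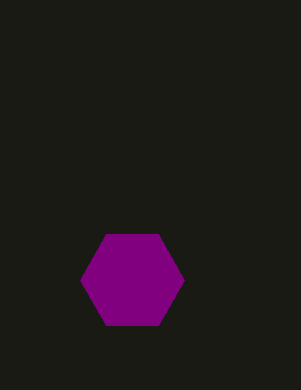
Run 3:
center_x = 132
center_y = 280
radius = 52
color = 'purple'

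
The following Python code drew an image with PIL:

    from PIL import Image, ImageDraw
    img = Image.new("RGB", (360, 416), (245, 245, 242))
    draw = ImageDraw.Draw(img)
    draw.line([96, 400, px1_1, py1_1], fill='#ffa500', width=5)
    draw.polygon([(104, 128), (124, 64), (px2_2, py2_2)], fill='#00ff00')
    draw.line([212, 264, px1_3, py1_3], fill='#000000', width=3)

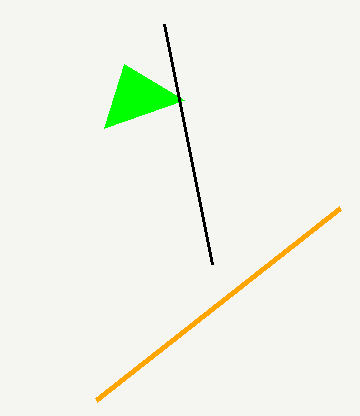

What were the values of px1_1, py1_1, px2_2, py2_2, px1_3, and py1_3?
px1_1 = 340
py1_1 = 208
px2_2 = 184
py2_2 = 100
px1_3 = 164
py1_3 = 24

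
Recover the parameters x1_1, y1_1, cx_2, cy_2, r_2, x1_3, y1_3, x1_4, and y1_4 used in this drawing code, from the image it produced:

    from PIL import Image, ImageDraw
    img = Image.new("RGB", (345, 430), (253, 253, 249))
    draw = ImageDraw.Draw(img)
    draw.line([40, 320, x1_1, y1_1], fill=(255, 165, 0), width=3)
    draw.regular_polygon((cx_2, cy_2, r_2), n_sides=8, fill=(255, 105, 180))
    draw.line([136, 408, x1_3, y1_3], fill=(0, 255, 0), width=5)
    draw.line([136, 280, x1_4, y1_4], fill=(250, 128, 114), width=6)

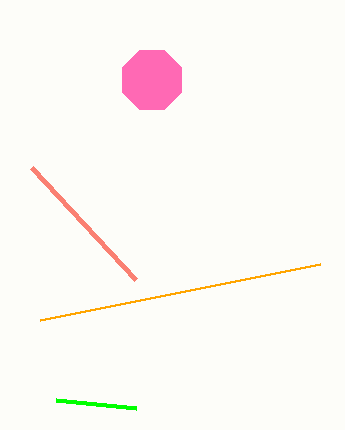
x1_1 = 320; y1_1 = 264; cx_2 = 152; cy_2 = 80; r_2 = 32; x1_3 = 56; y1_3 = 400; x1_4 = 32; y1_4 = 168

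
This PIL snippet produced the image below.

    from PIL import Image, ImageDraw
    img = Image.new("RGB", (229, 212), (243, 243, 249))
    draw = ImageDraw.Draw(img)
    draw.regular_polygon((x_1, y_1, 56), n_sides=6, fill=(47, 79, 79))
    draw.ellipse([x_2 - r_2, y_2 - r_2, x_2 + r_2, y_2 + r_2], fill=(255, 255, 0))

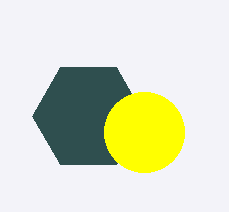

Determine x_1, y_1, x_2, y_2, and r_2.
x_1 = 88, y_1 = 116, x_2 = 144, y_2 = 132, r_2 = 40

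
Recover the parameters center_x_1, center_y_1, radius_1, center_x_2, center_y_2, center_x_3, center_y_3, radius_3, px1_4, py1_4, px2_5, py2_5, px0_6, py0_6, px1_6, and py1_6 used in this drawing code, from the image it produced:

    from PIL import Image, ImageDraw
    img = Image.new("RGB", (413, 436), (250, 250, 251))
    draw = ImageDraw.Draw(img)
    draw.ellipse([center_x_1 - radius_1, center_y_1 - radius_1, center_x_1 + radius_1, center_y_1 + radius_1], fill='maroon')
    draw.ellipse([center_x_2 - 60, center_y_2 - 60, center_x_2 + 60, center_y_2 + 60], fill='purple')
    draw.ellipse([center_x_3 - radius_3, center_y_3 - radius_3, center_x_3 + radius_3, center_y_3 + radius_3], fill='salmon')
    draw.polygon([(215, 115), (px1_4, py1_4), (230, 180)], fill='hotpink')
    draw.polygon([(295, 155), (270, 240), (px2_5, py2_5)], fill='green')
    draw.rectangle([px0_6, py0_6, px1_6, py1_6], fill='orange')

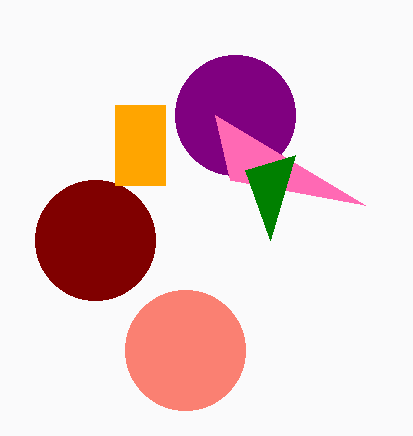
center_x_1 = 95; center_y_1 = 240; radius_1 = 60; center_x_2 = 235; center_y_2 = 115; center_x_3 = 185; center_y_3 = 350; radius_3 = 60; px1_4 = 365; py1_4 = 205; px2_5 = 245; py2_5 = 170; px0_6 = 115; py0_6 = 105; px1_6 = 165; py1_6 = 185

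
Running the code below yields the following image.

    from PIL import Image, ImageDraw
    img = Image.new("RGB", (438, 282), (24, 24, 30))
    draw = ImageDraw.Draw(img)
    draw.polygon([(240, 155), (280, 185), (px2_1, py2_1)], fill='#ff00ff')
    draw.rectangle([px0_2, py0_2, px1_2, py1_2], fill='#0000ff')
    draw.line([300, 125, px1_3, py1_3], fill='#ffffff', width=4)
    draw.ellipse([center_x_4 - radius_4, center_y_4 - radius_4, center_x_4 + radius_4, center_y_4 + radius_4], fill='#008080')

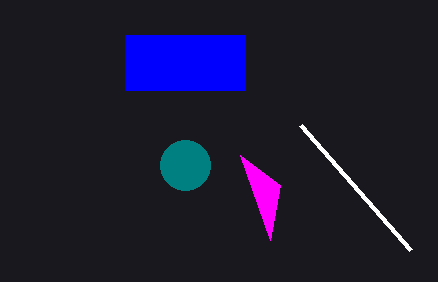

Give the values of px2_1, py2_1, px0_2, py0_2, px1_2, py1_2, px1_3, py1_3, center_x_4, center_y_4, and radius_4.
px2_1 = 270, py2_1 = 240, px0_2 = 125, py0_2 = 35, px1_2 = 245, py1_2 = 90, px1_3 = 410, py1_3 = 250, center_x_4 = 185, center_y_4 = 165, radius_4 = 25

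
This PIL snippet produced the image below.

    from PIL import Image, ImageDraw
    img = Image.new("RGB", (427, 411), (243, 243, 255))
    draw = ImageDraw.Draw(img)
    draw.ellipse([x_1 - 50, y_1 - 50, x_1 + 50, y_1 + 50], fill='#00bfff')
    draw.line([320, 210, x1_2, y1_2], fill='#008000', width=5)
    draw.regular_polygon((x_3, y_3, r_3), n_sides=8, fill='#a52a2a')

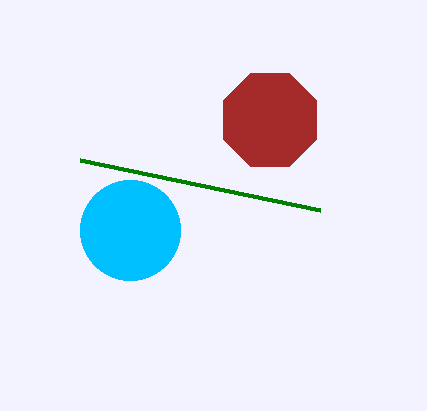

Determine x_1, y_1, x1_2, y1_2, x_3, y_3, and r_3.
x_1 = 130; y_1 = 230; x1_2 = 80; y1_2 = 160; x_3 = 270; y_3 = 120; r_3 = 50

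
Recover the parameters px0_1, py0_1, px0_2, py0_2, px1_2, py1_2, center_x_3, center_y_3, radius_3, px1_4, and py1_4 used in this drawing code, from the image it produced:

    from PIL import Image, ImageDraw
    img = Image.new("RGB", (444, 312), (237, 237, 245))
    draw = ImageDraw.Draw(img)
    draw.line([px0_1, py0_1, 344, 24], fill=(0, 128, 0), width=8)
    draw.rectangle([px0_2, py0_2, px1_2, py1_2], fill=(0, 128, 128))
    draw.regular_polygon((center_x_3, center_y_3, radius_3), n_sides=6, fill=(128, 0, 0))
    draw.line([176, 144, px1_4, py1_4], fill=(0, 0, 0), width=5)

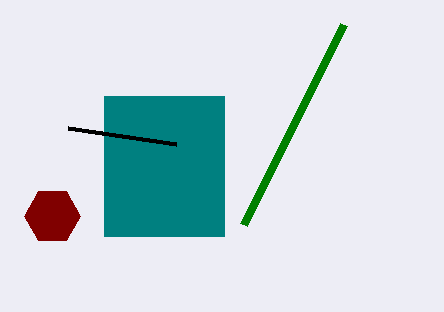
px0_1 = 244, py0_1 = 224, px0_2 = 104, py0_2 = 96, px1_2 = 224, py1_2 = 236, center_x_3 = 52, center_y_3 = 216, radius_3 = 28, px1_4 = 68, py1_4 = 128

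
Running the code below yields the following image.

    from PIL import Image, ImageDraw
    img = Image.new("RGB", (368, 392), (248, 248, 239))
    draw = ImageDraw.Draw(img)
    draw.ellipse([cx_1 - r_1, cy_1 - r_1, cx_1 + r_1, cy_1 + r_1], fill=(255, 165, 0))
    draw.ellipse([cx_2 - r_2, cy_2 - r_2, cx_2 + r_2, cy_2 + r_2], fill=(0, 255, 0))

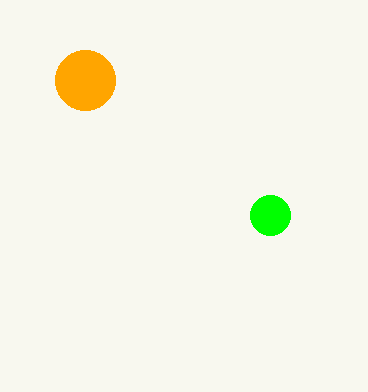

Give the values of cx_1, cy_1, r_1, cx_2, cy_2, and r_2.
cx_1 = 85; cy_1 = 80; r_1 = 30; cx_2 = 270; cy_2 = 215; r_2 = 20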